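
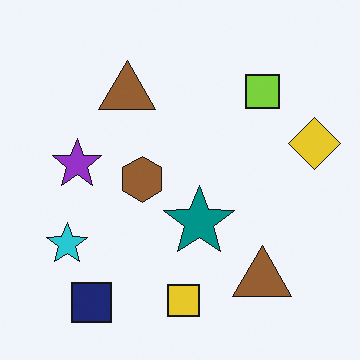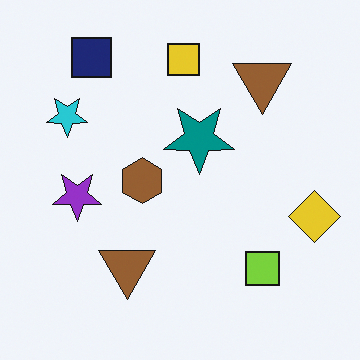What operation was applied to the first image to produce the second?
This is the original image flipped vertically (top ↔ bottom).

The navy square is in the bottom-left of the first image and the top-left of the second — shapes on opposite sides of the horizontal midline have swapped in a mirror flip.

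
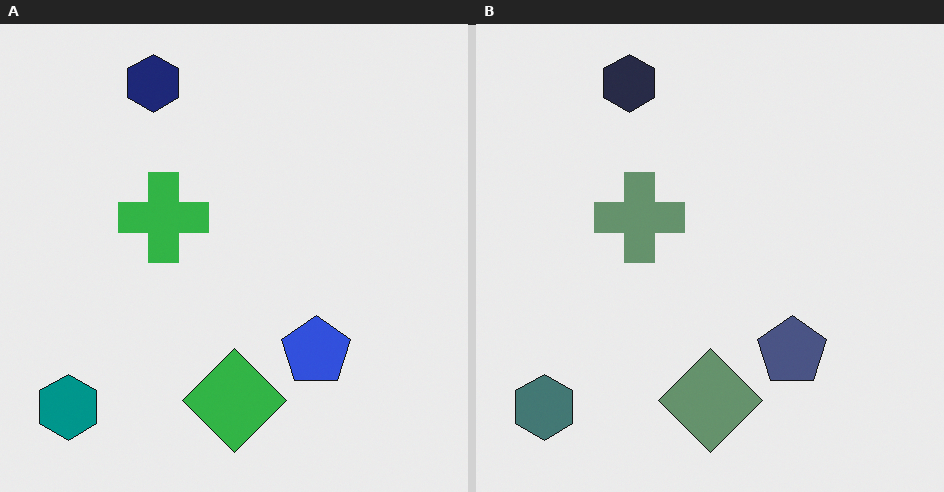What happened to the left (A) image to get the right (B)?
The image was heavily desaturated.

All colors are more muted and greyish — a global saturation change.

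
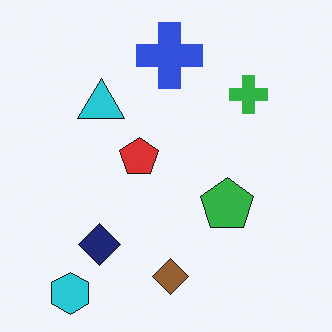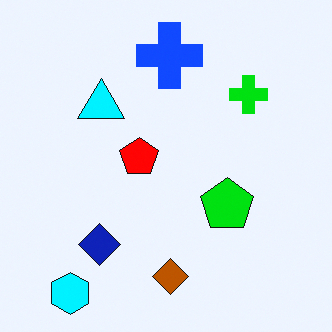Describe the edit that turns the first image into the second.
Heavily oversaturated.

All colors are more vivid — a global saturation change.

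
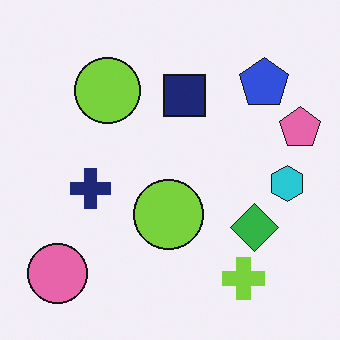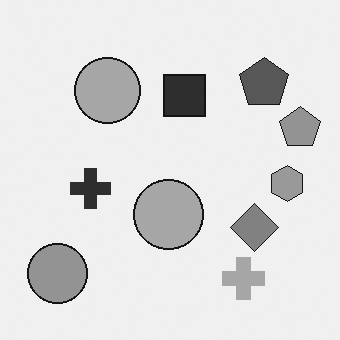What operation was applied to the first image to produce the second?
Converted to grayscale.

All color is removed — every shape is now a shade of grey.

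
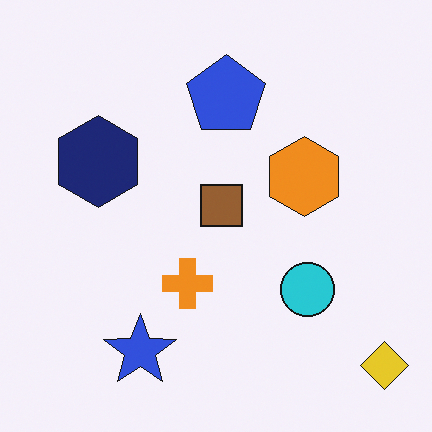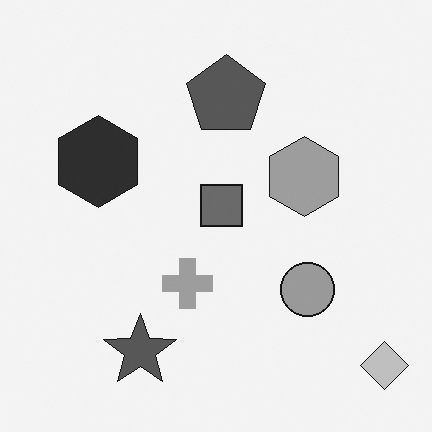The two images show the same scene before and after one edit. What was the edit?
This is the original image converted to grayscale.

All color is removed — every shape is now a shade of grey.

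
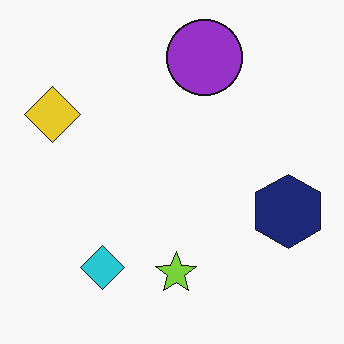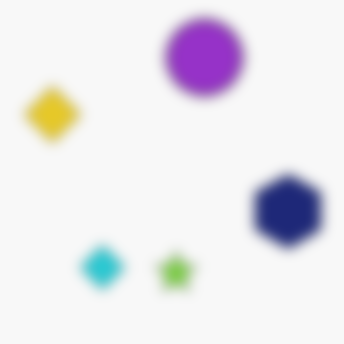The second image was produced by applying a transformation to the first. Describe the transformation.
The transformation is: strongly gaussian-blurred.

Shape edges and outlines are uniformly softened across the whole image.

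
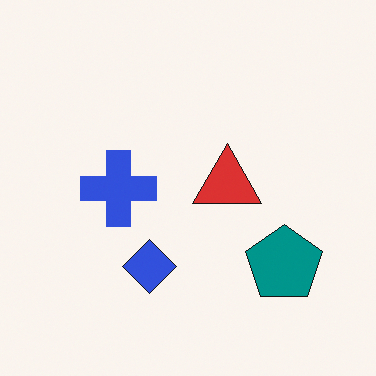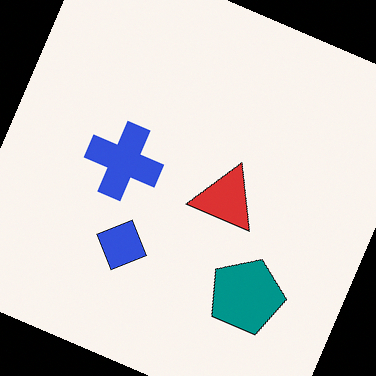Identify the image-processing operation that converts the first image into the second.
This is the original image rotated clockwise by a moderate amount.

Every shape is tilted by the same angle and the image corners show triangular fill wedges — a whole-image rotation by a non-right angle.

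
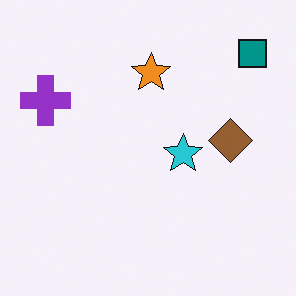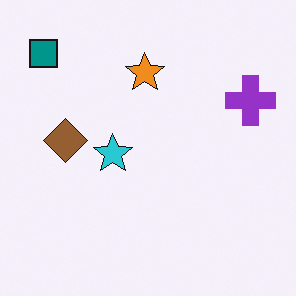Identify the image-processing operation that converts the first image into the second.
Flipped horizontally (left ↔ right).

The teal square is in the top-right of the first image and the top-left of the second — shapes on opposite sides of the vertical midline have swapped in a mirror flip.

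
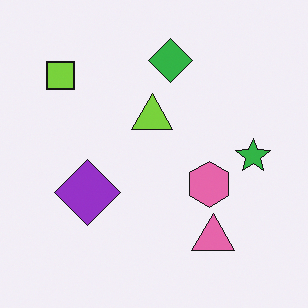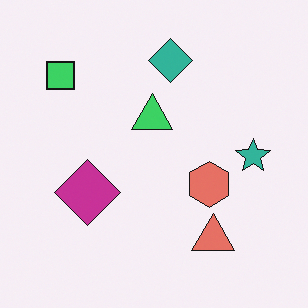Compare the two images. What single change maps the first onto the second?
The image was hue-shifted slightly.

Every shape's color has rotated by the same amount around the hue wheel — a uniform hue shift.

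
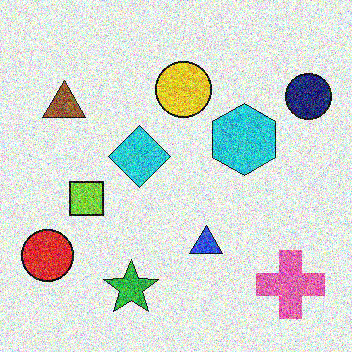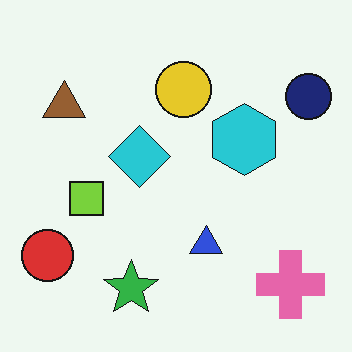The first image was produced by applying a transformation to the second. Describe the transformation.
The first image is the second degraded with strong gaussian noise.

Random speckle covers the whole image, including the flat background.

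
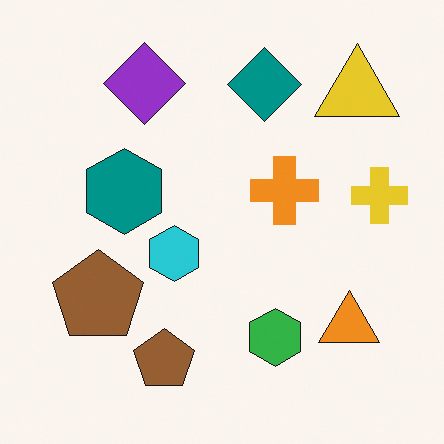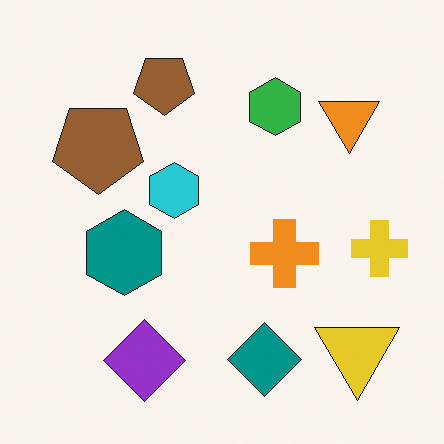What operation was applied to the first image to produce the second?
This is the original image flipped vertically (top ↔ bottom).

The purple diamond is in the top-left of the first image and the bottom-left of the second — shapes on opposite sides of the horizontal midline have swapped in a mirror flip.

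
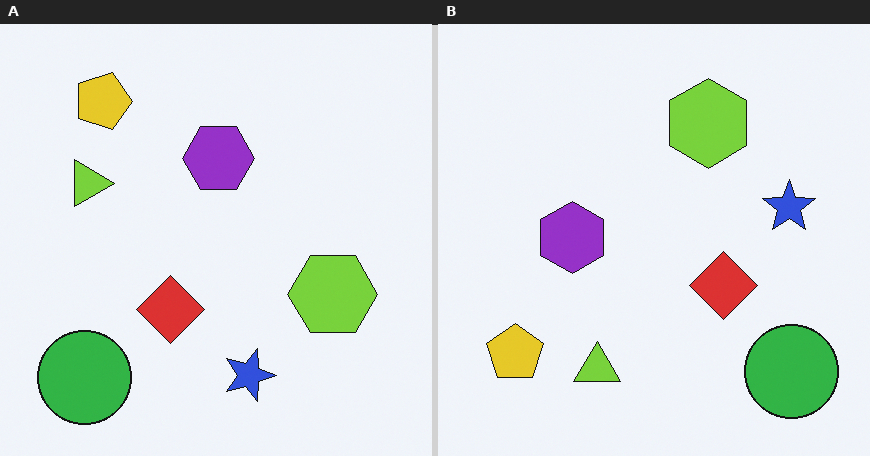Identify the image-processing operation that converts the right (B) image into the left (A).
The image was rotated 90° clockwise.

The green circle sits in the bottom-right of the right (B) image and the bottom-left of the left (A) — consistent with a whole-image 90° clockwise rotation.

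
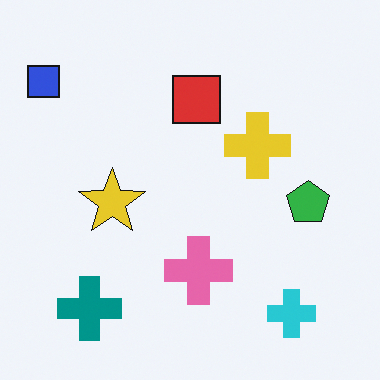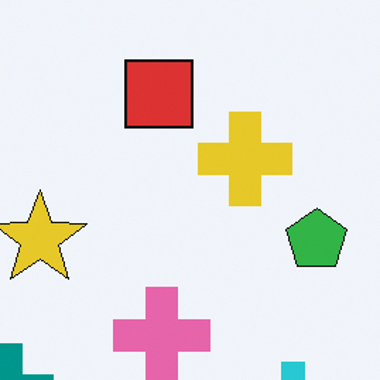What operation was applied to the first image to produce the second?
The second image is the first cropped slightly and scaled back up.

The visible shapes are larger and the field of view is narrower; shapes near the original edges may be partly or wholly outside the frame — a crop-and-rescale.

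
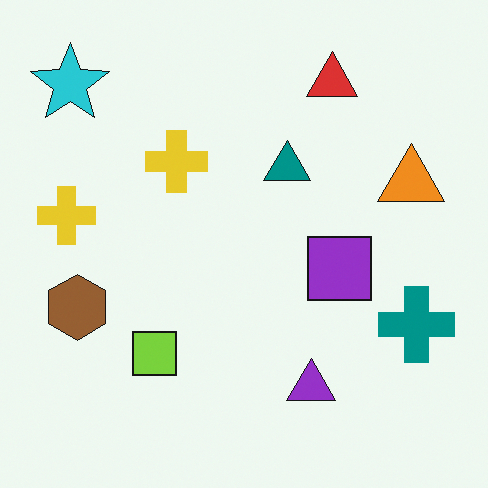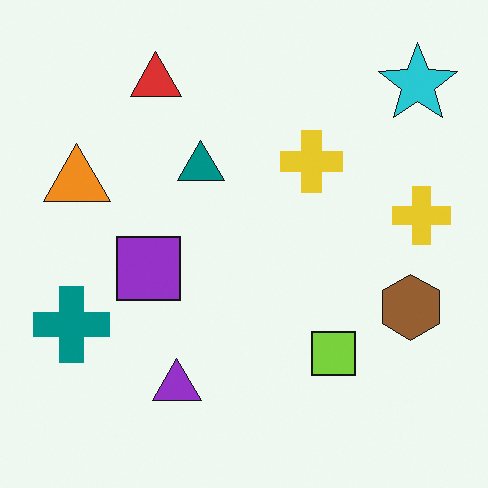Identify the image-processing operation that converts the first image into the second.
This is the original image flipped horizontally (left ↔ right).

The cyan star is in the top-left of the first image and the top-right of the second — shapes on opposite sides of the vertical midline have swapped in a mirror flip.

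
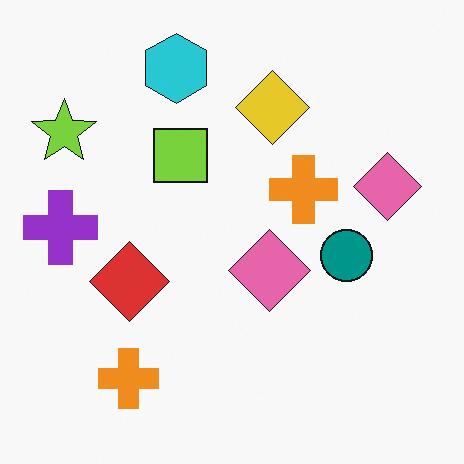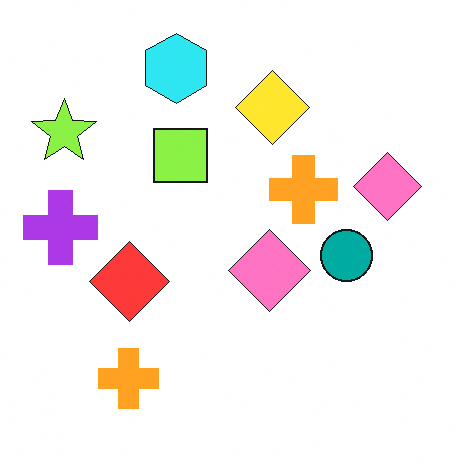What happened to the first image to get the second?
The transformation is: brightened a little.

Every pixel — background and shapes alike — is uniformly brightened.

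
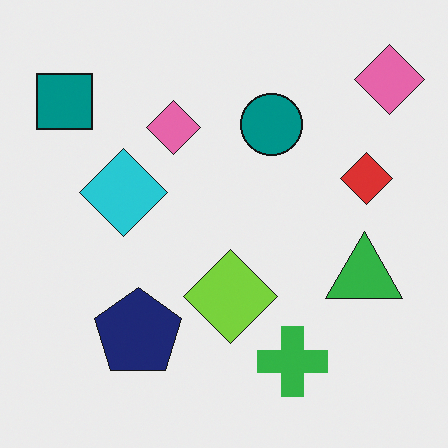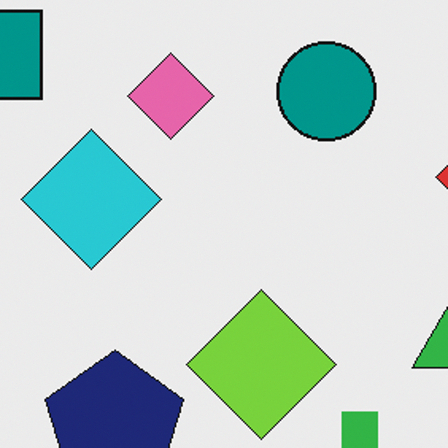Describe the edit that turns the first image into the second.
The image was cropped to a modestly smaller region and rescaled.

The visible shapes are larger and the field of view is narrower; shapes near the original edges may be partly or wholly outside the frame — a crop-and-rescale.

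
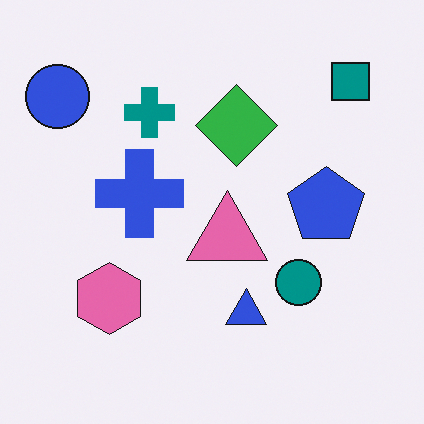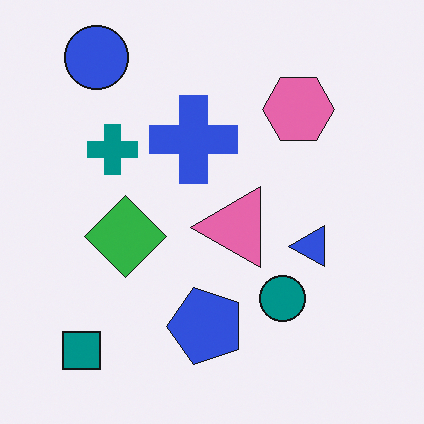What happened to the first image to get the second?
This is the original image transposed (reflected across the top-left ↔ bottom-right diagonal).

Shapes have swapped their row and column positions — what was in the top-right is now in the bottom-left — a diagonal reflection.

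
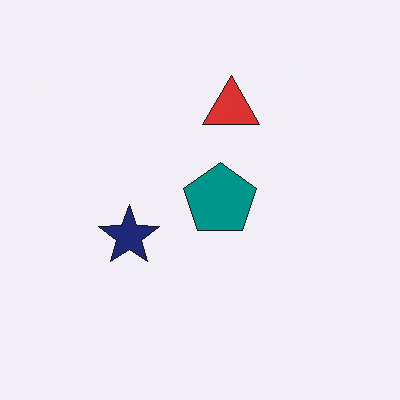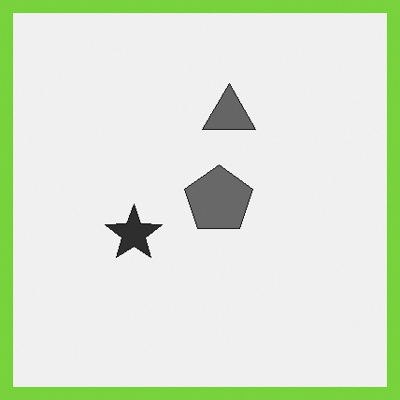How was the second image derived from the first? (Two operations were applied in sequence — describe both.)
The transformation is: converted to grayscale, then framed with a lime border.

All color is removed — every shape is now a shade of grey. A solid lime frame runs around the edge of the second image, with the content slightly shrunk inside it.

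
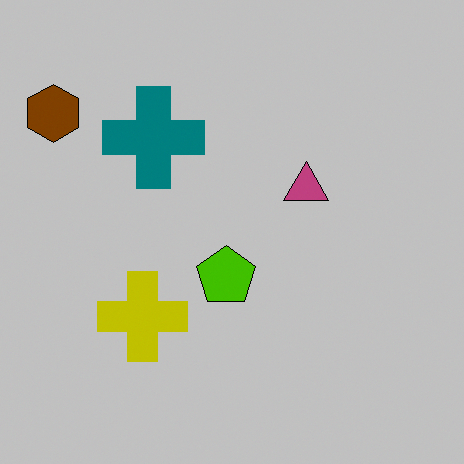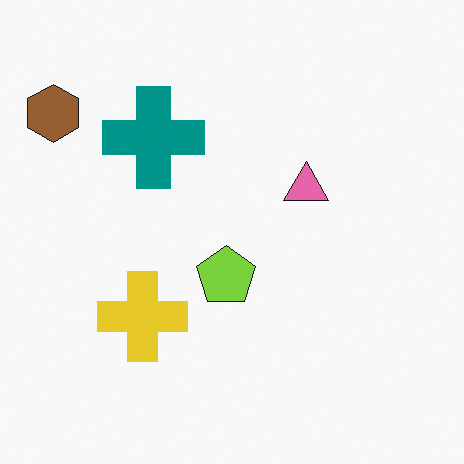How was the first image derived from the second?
This is the original image aggressively posterized.

Each flat color has snapped to a coarser quantized level — most visibly, the near-white background has dropped to a flat grey.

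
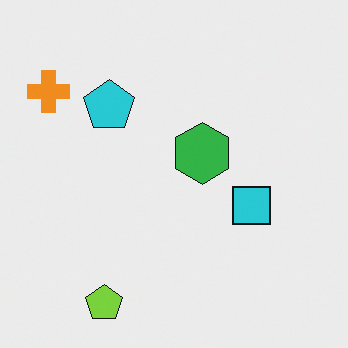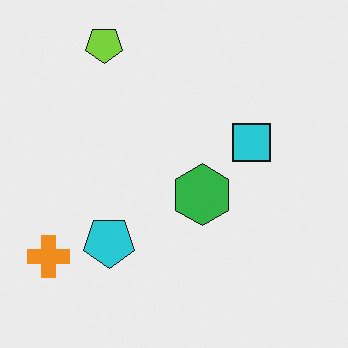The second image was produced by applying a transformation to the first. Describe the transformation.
The second image is the first flipped vertically (top ↔ bottom).

The lime pentagon is in the bottom-left of the first image and the top-left of the second — shapes on opposite sides of the horizontal midline have swapped in a mirror flip.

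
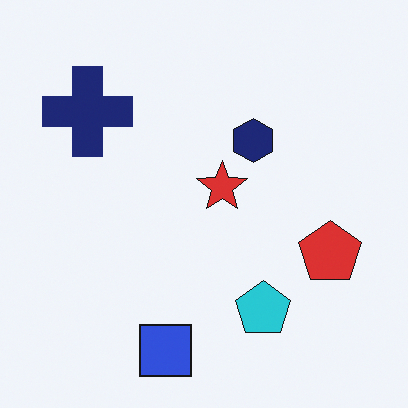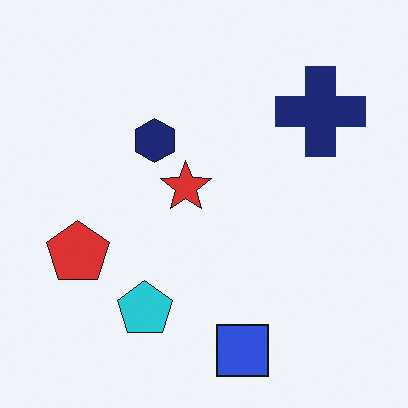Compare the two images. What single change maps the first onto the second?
The image was flipped horizontally (left ↔ right).

The red pentagon is in the right of the first image and the left of the second — shapes on opposite sides of the vertical midline have swapped in a mirror flip.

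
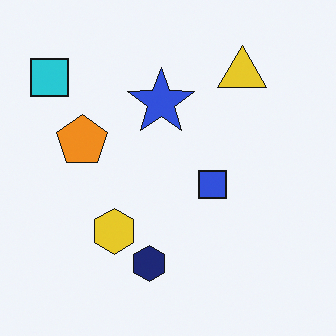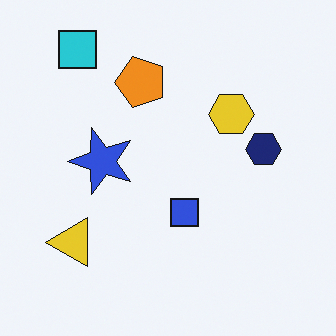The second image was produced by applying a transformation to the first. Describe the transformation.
The second image is the first transposed (reflected across the top-left ↔ bottom-right diagonal).

Shapes have swapped their row and column positions — what was in the top-right is now in the bottom-left — a diagonal reflection.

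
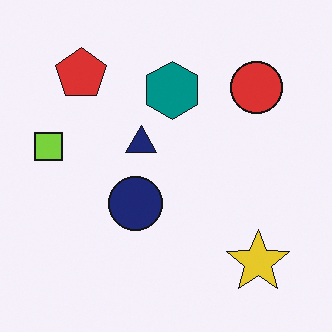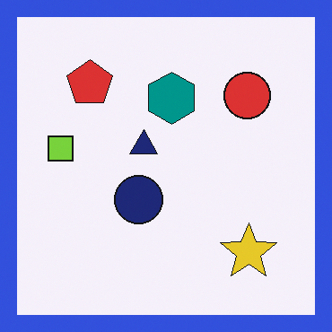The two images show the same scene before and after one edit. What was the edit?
It was framed with a blue border.

A solid blue frame runs around the edge of the second image, with the content slightly shrunk inside it.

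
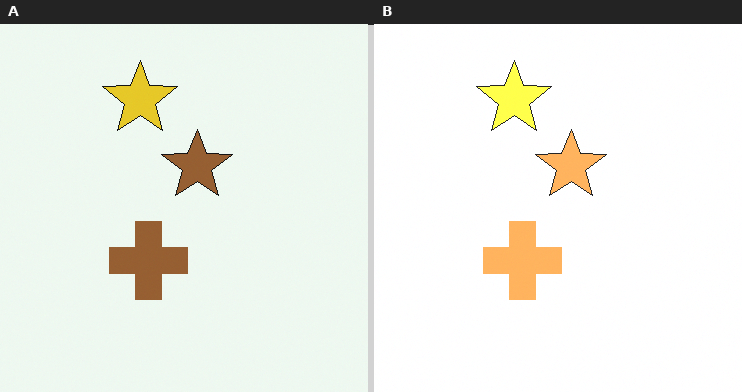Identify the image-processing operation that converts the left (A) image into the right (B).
The transformation is: substantially brightened.

Every pixel — background and shapes alike — is uniformly brightened.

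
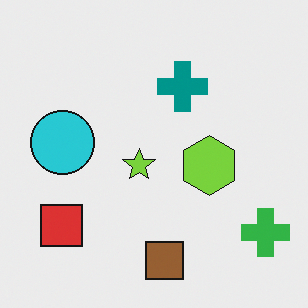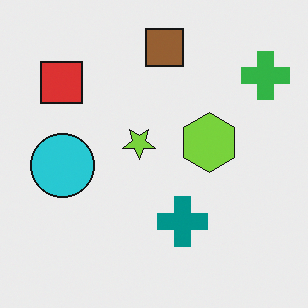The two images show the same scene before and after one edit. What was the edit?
Flipped vertically (top ↔ bottom).

The brown square is in the bottom of the first image and the top of the second — shapes on opposite sides of the horizontal midline have swapped in a mirror flip.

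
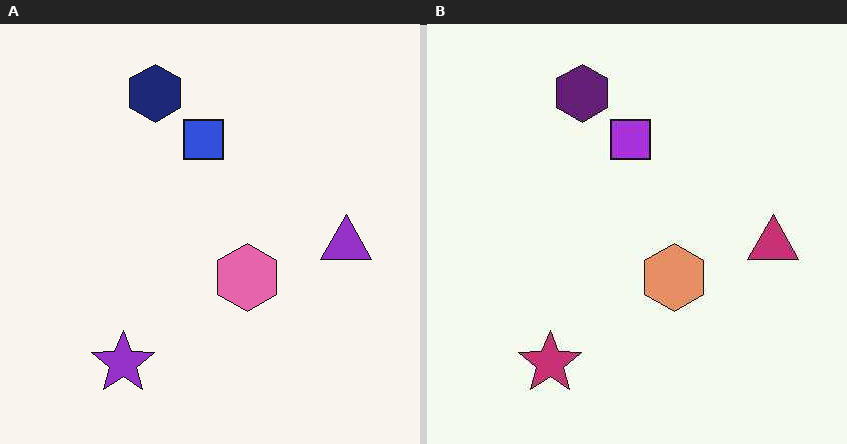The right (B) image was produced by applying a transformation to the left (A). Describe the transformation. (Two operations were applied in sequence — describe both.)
The image was hue-shifted by a small amount, then given moderate JPEG compression.

Every shape's color has rotated by the same amount around the hue wheel — a uniform hue shift. Blocky 8×8 compression artifacts appear around shape edges and the flat background shows ringing — characteristic JPEG degradation.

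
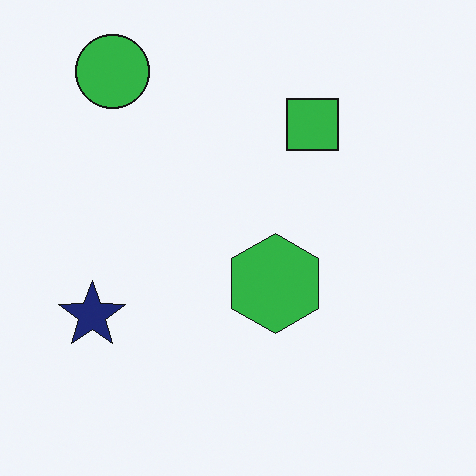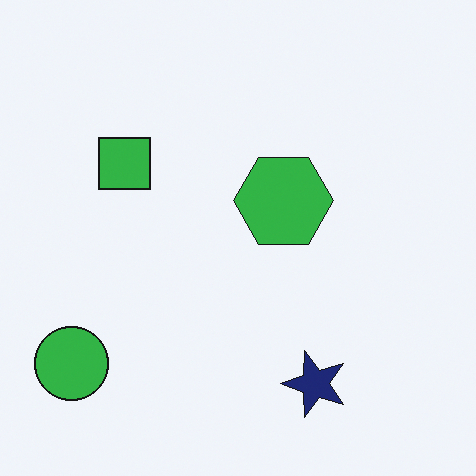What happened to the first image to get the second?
The image was rotated 90° counter-clockwise.

The green circle sits in the top-left of the first image and the bottom-left of the second — consistent with a whole-image 90° counter-clockwise rotation.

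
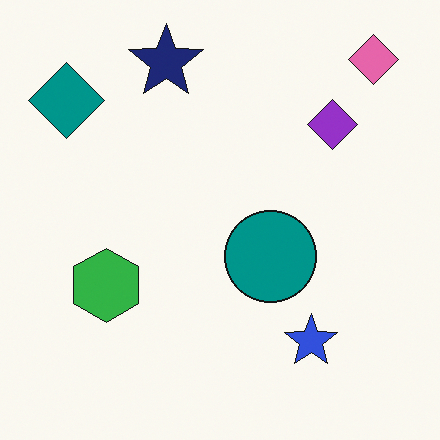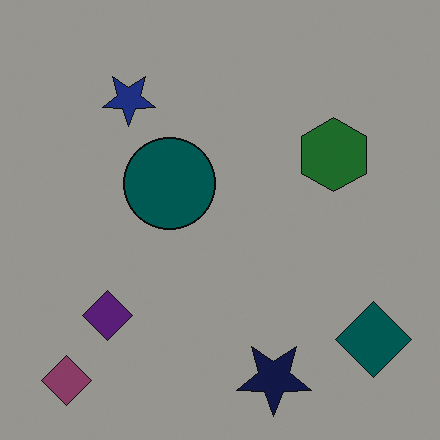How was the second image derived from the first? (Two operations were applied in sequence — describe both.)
The image was substantially darkened, then rotated 180°.

Every pixel — background and shapes alike — is uniformly darkened. The pink diamond sits in the top-right of the first image and the bottom-left of the second — consistent with a whole-image 180° rotation.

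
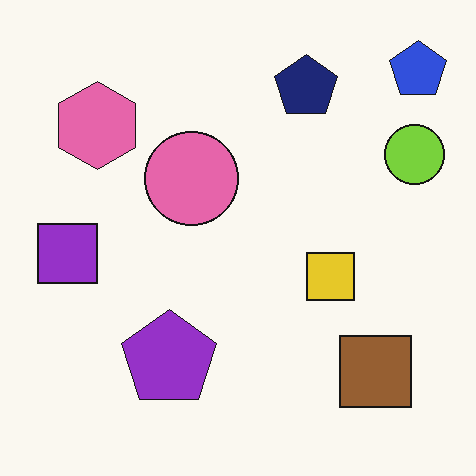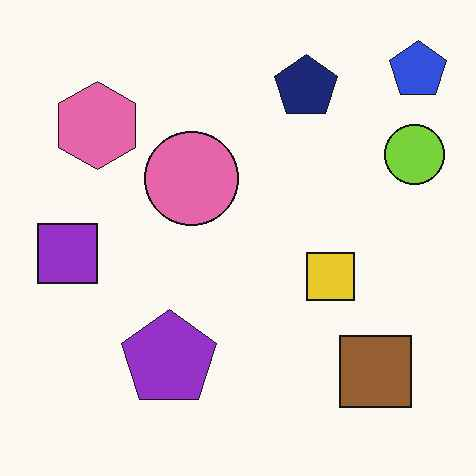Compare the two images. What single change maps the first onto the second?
This is the original image JPEG-compressed with visible artifacts.

Blocky 8×8 compression artifacts appear around shape edges and the flat background shows ringing — characteristic JPEG degradation.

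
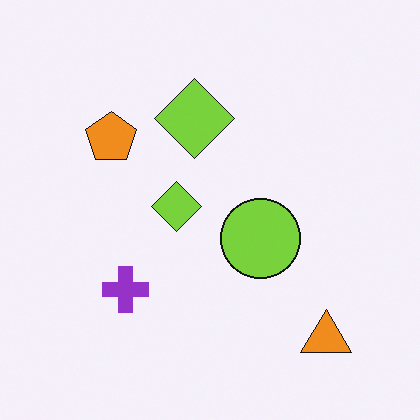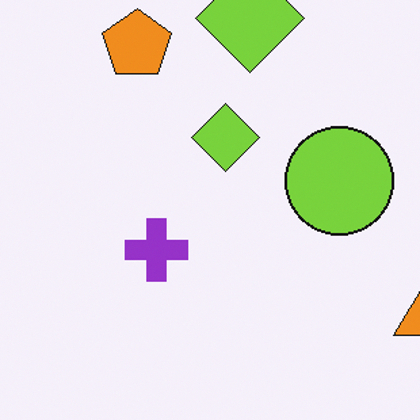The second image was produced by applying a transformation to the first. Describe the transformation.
This is the original image cropped slightly and scaled back up.

The visible shapes are larger and the field of view is narrower; shapes near the original edges may be partly or wholly outside the frame — a crop-and-rescale.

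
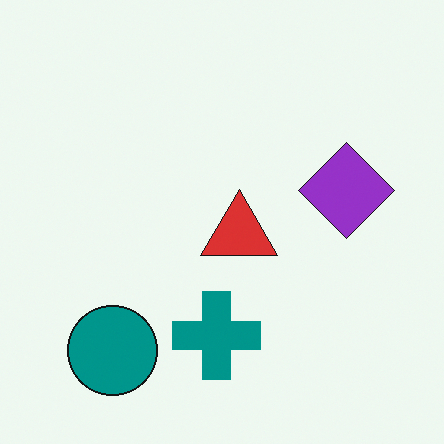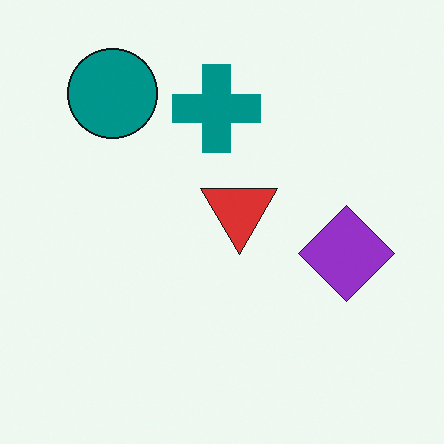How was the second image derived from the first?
The image was flipped vertically (top ↔ bottom).

The teal circle is in the bottom-left of the first image and the top-left of the second — shapes on opposite sides of the horizontal midline have swapped in a mirror flip.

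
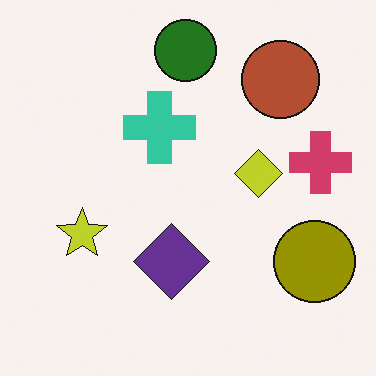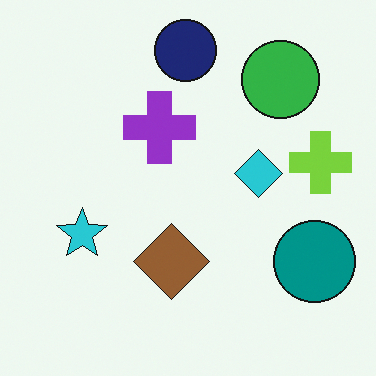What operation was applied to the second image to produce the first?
The transformation is: hue-shifted through roughly half the color wheel.

Every shape's color has rotated by the same amount around the hue wheel — a uniform hue shift.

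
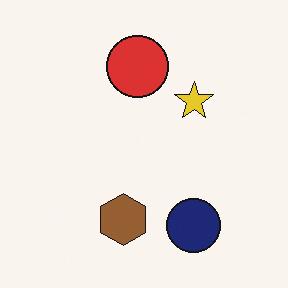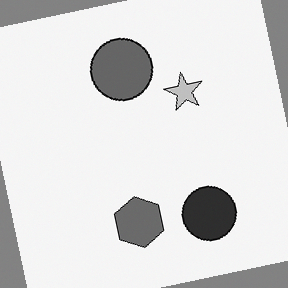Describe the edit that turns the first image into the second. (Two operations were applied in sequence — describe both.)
Converted to grayscale, then rotated counter-clockwise by a small amount.

All color is removed — every shape is now a shade of grey. Every shape is tilted by the same angle and the image corners show triangular fill wedges — a whole-image rotation by a non-right angle.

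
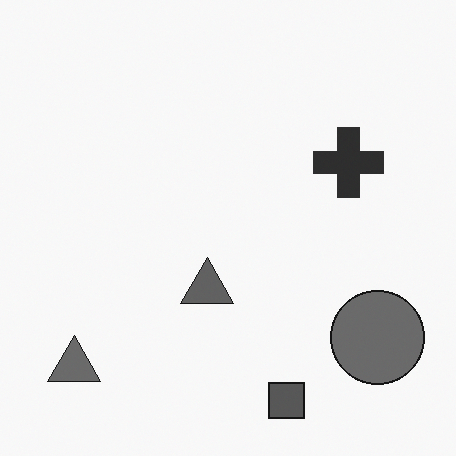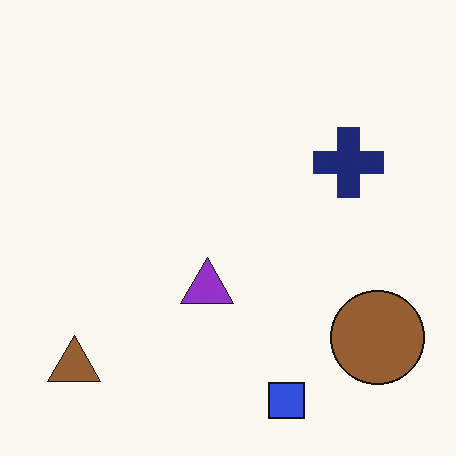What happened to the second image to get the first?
The transformation is: converted to grayscale.

All color is removed — every shape is now a shade of grey.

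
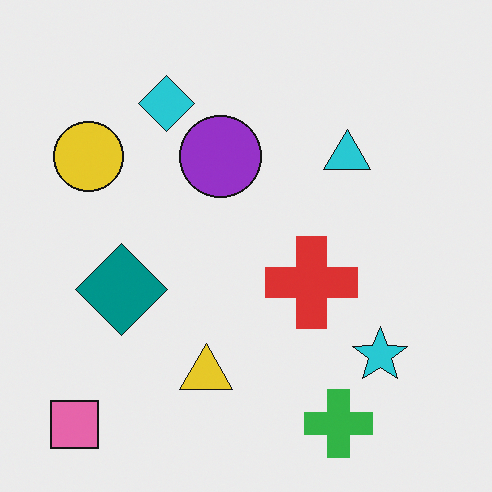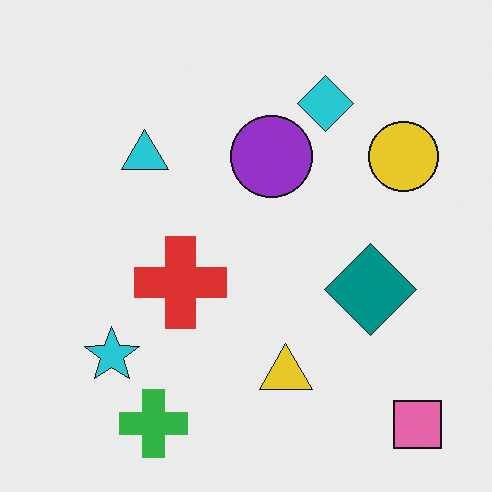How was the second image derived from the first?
The transformation is: flipped horizontally (left ↔ right).

The pink square is in the bottom-left of the first image and the bottom-right of the second — shapes on opposite sides of the vertical midline have swapped in a mirror flip.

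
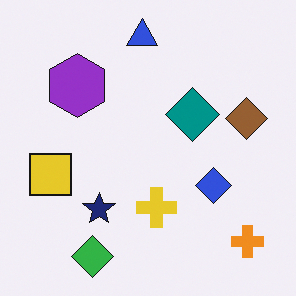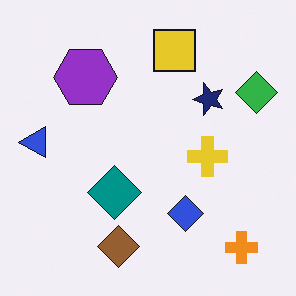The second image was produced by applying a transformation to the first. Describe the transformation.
The second image is the first transposed (reflected across the top-left ↔ bottom-right diagonal).

Shapes have swapped their row and column positions — what was in the top-right is now in the bottom-left — a diagonal reflection.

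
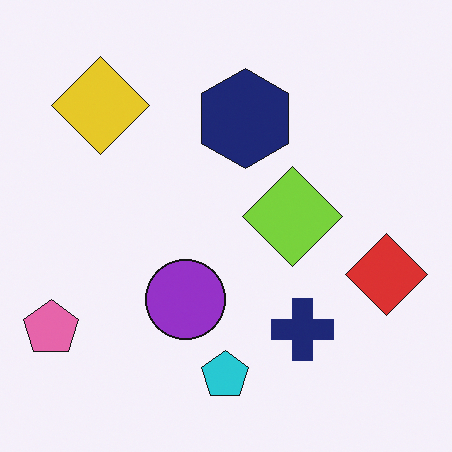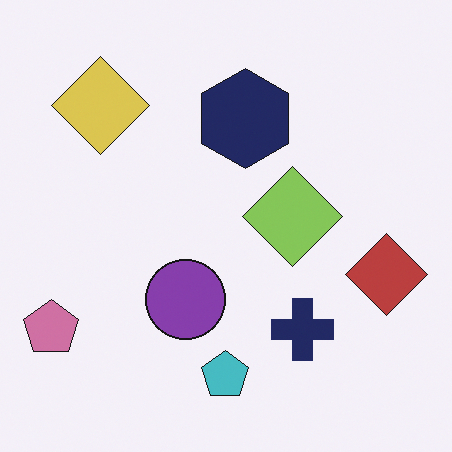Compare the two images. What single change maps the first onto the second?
The image was slightly desaturated.

All colors are more muted and greyish — a global saturation change.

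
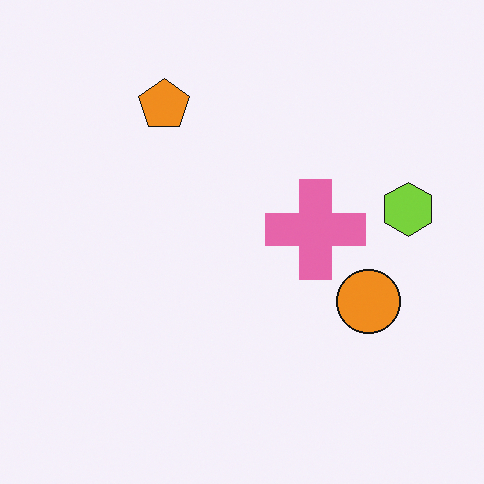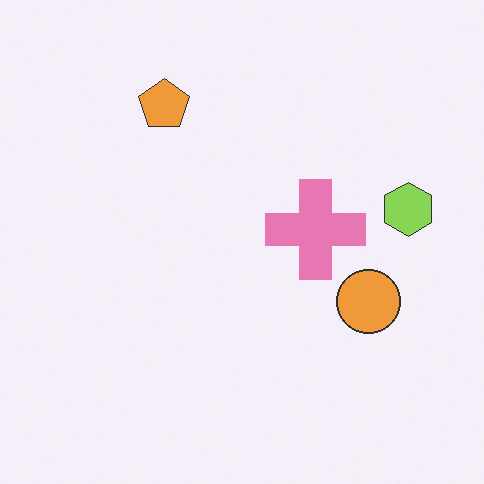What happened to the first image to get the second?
It was given slightly reduced contrast.

Tones are pushed toward mid-grey across the whole image — a global contrast change.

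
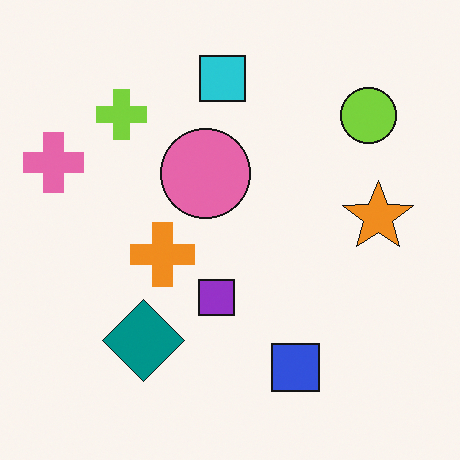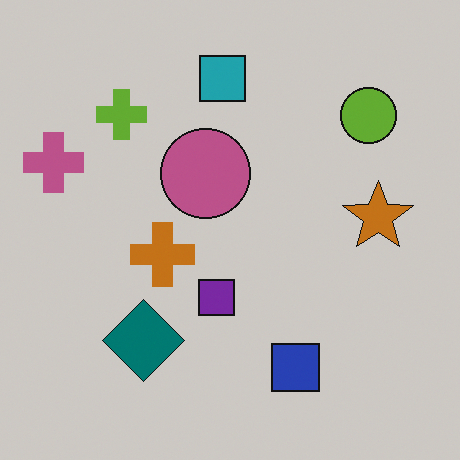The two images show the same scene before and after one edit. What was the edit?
The transformation is: slightly darkened.

Every pixel — background and shapes alike — is uniformly darkened.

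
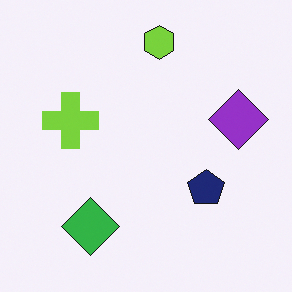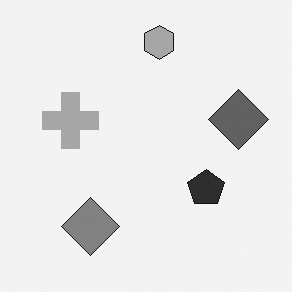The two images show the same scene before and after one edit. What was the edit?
The image was converted to grayscale.

All color is removed — every shape is now a shade of grey.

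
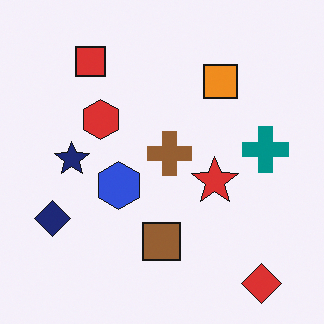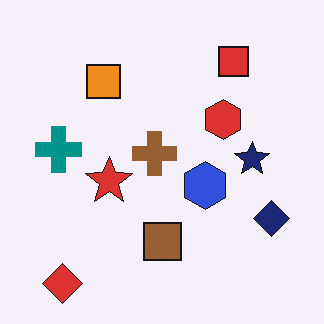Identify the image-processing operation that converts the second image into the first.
The transformation is: flipped horizontally (left ↔ right).

The navy diamond is in the bottom-right of the second image and the bottom-left of the first — shapes on opposite sides of the vertical midline have swapped in a mirror flip.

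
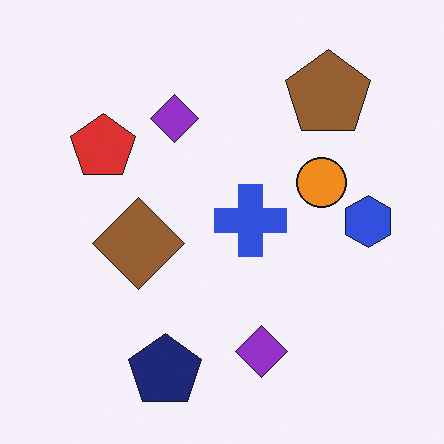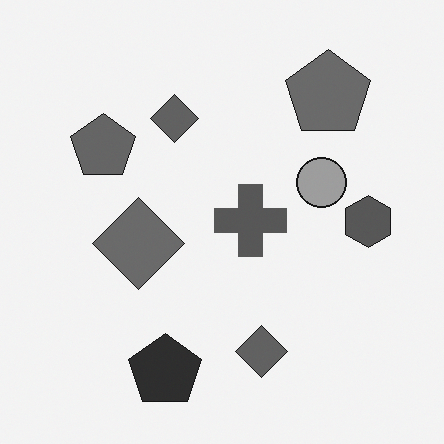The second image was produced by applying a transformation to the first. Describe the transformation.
This is the original image converted to grayscale.

All color is removed — every shape is now a shade of grey.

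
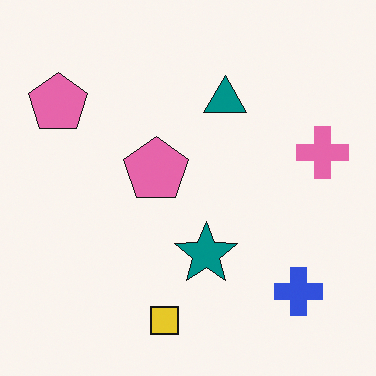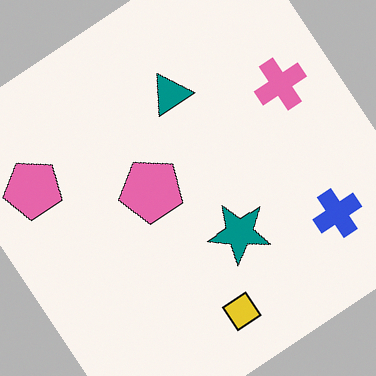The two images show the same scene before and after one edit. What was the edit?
The second image is the first rotated counter-clockwise by a large amount — several tens of degrees.

Every shape is tilted by the same angle and the image corners show triangular fill wedges — a whole-image rotation by a non-right angle.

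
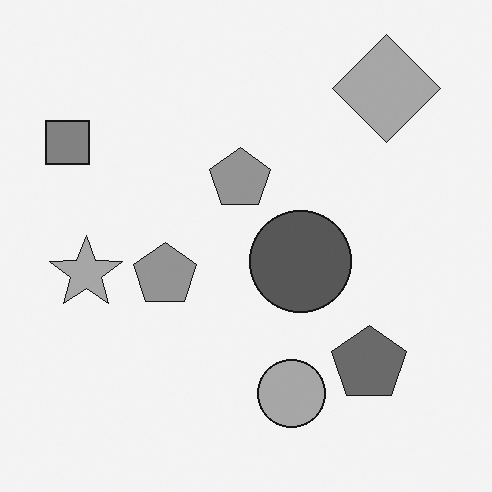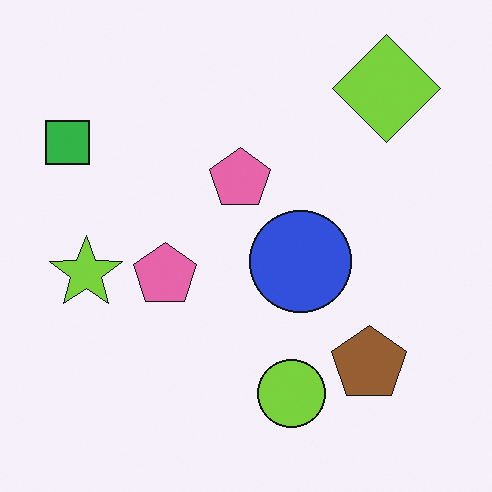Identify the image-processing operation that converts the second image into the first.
Converted to grayscale.

All color is removed — every shape is now a shade of grey.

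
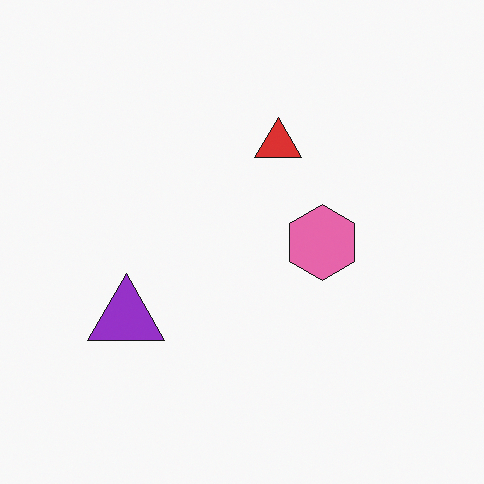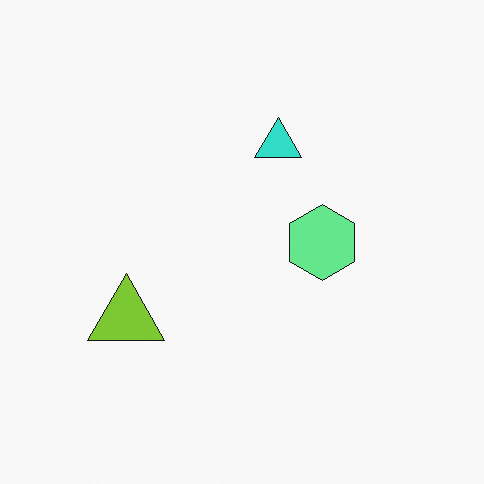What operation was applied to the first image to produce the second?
This is the original image hue-shifted through roughly half the color wheel.

Every shape's color has rotated by the same amount around the hue wheel — a uniform hue shift.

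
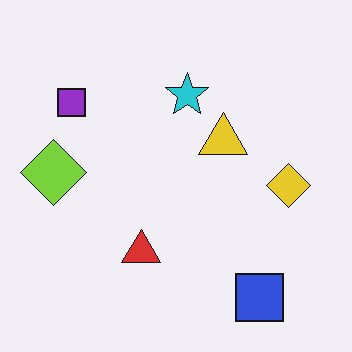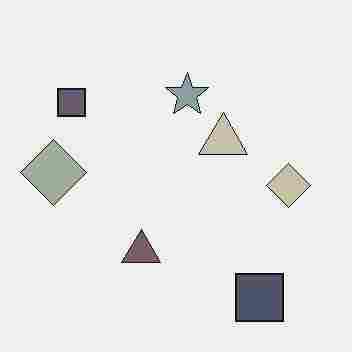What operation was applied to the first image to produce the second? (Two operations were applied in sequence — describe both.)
This is the original image made much more muted (saturation change), then heavily JPEG-compressed with obvious blocking artifacts.

All colors are more muted and greyish — a global saturation change. Blocky 8×8 compression artifacts appear around shape edges and the flat background shows ringing — characteristic JPEG degradation.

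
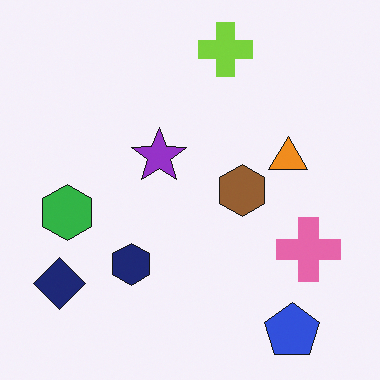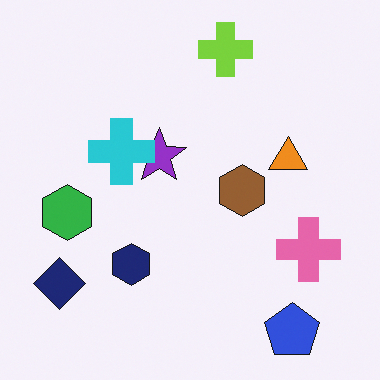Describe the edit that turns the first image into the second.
It was overlaid with an additional cyan cross.

A cyan cross appears in the second image that is absent from the first.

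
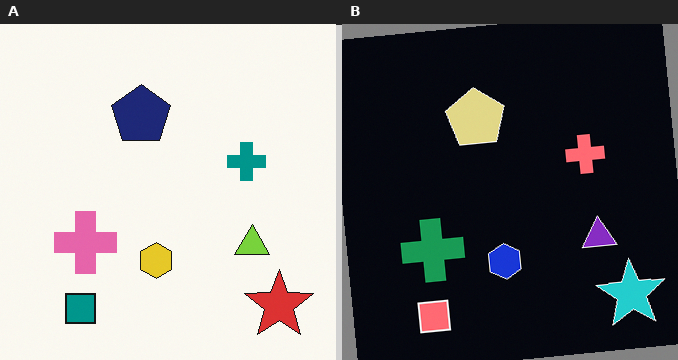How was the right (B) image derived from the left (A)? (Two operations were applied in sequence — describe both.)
The transformation is: color-inverted (negative), then rotated counter-clockwise by a small amount.

The light background has become dark and every shape's color is its complement — a photographic negative. Every shape is tilted by the same angle and the image corners show triangular fill wedges — a whole-image rotation by a non-right angle.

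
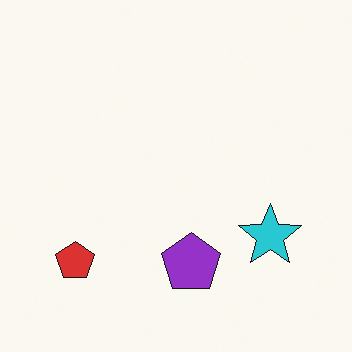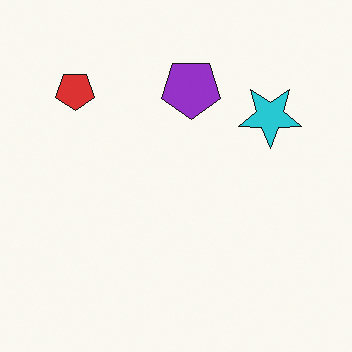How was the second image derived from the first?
The transformation is: flipped vertically (top ↔ bottom).

The purple pentagon is in the bottom of the first image and the top of the second — shapes on opposite sides of the horizontal midline have swapped in a mirror flip.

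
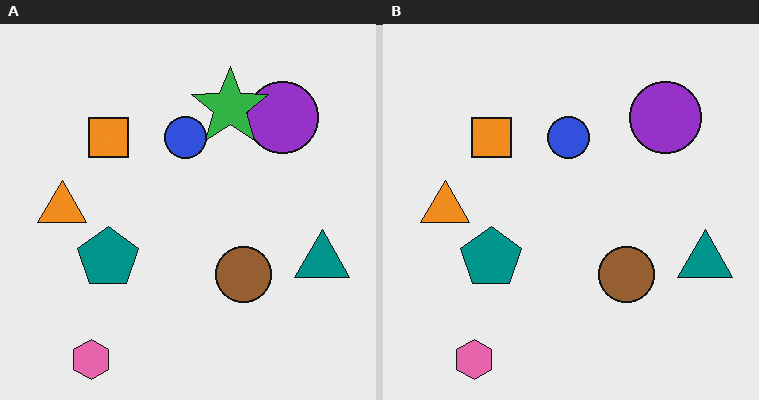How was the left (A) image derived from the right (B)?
This is the original image overlaid with an additional green star.

A green star appears in the left (A) image that is absent from the right (B).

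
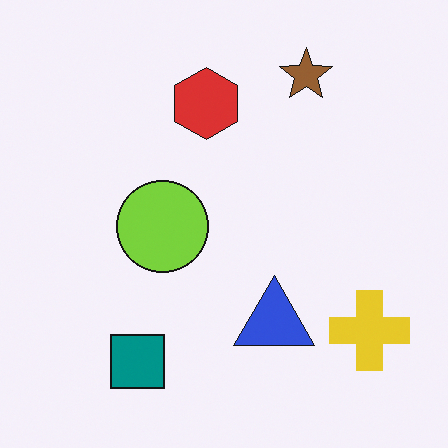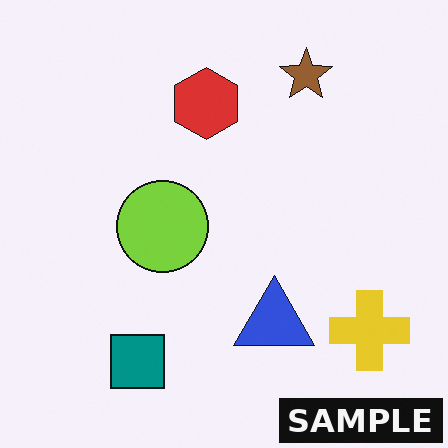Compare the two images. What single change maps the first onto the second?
Watermarked with the text "SAMPLE" in the lower-right corner.

A dark label reading "SAMPLE" appears in the lower-right corner.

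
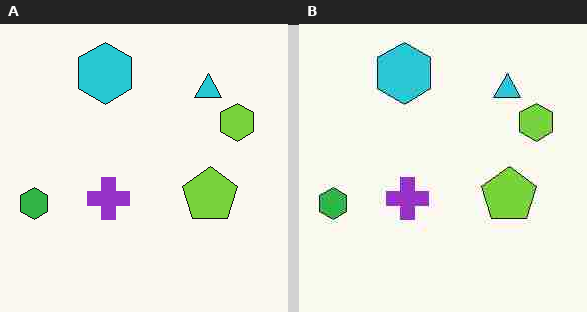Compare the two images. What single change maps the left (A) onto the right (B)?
It was heavily JPEG-compressed with obvious blocking artifacts.

Blocky 8×8 compression artifacts appear around shape edges and the flat background shows ringing — characteristic JPEG degradation.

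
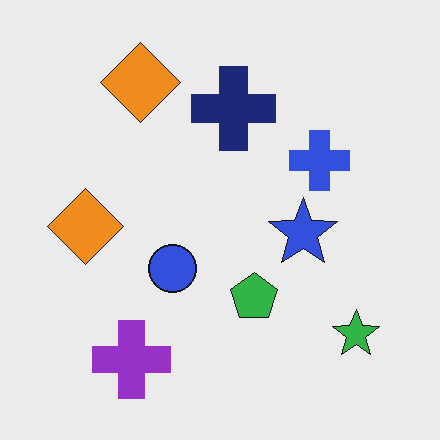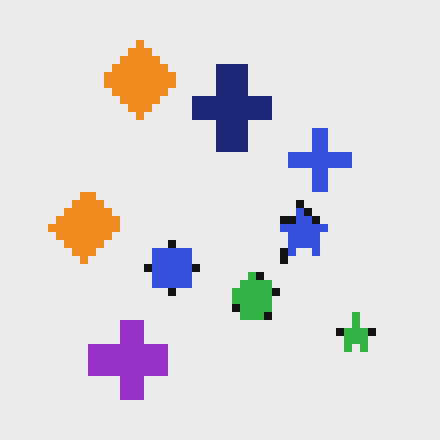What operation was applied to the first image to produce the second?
This is the original image moderately pixelated.

Shapes are reduced to large square blocks; fine edges and outlines are lost — a downscale-then-upscale (mosaic) effect.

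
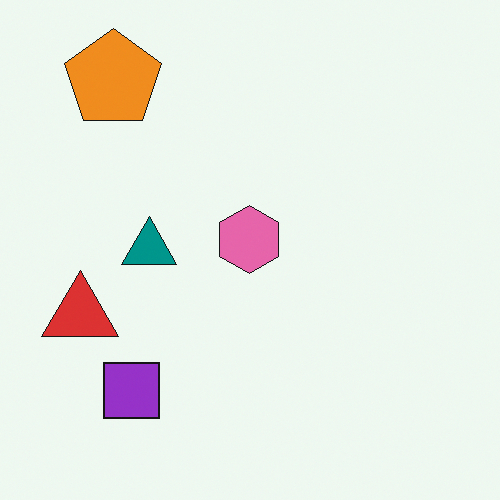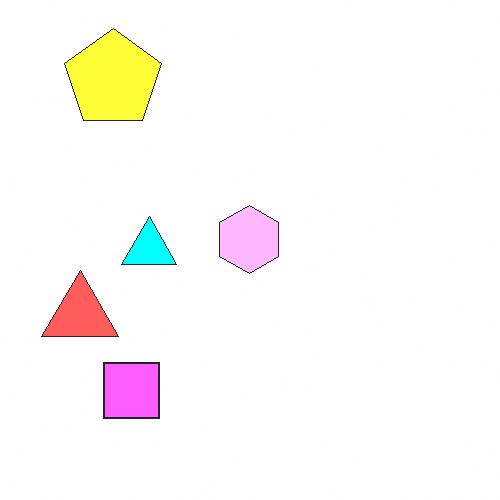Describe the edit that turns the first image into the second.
Brightened a lot.

Every pixel — background and shapes alike — is uniformly brightened.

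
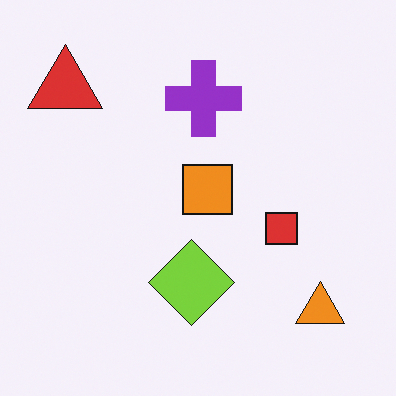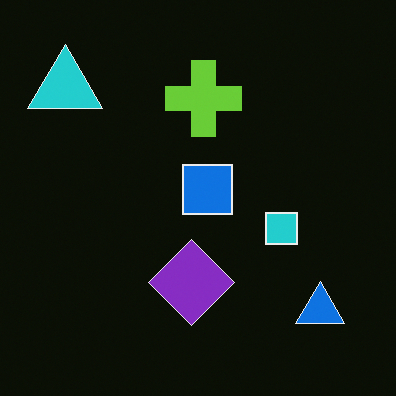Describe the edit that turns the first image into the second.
It was color-inverted (negative).

The light background has become dark and every shape's color is its complement — a photographic negative.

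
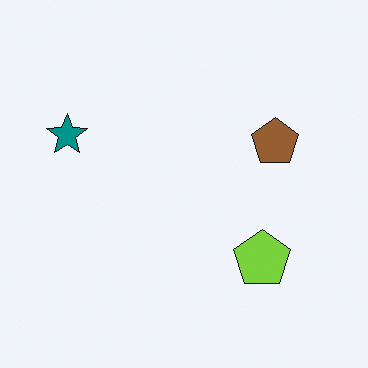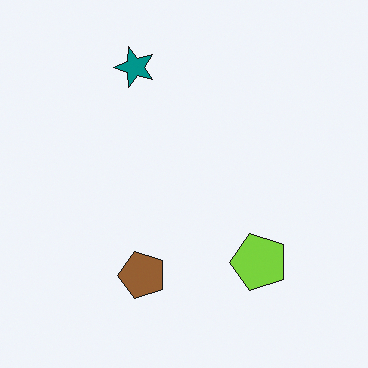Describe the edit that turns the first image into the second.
This is the original image transposed (reflected across the top-left ↔ bottom-right diagonal).

Shapes have swapped their row and column positions — what was in the top-right is now in the bottom-left — a diagonal reflection.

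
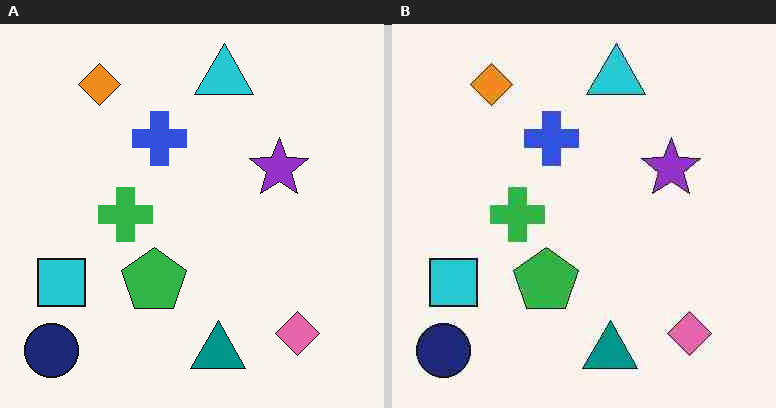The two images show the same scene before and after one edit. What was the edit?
The image was degraded with heavy JPEG compression.

Blocky 8×8 compression artifacts appear around shape edges and the flat background shows ringing — characteristic JPEG degradation.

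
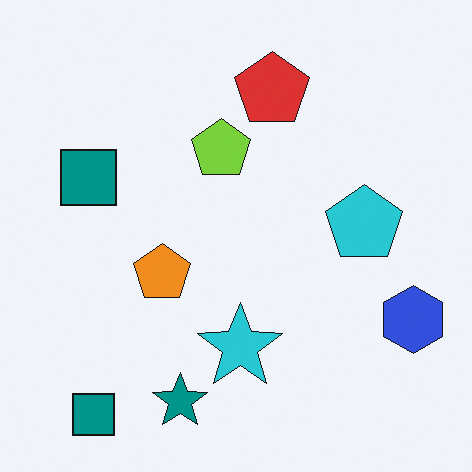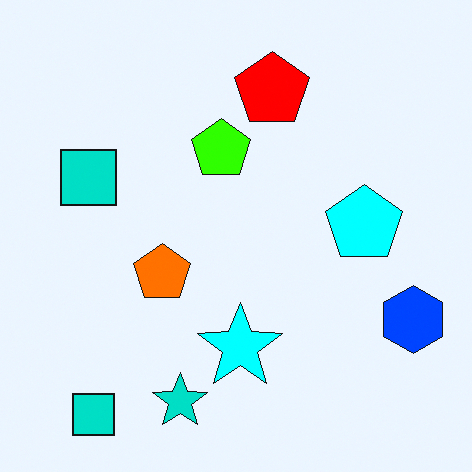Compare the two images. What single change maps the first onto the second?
The image was made much more vivid (saturation change).

All colors are more vivid — a global saturation change.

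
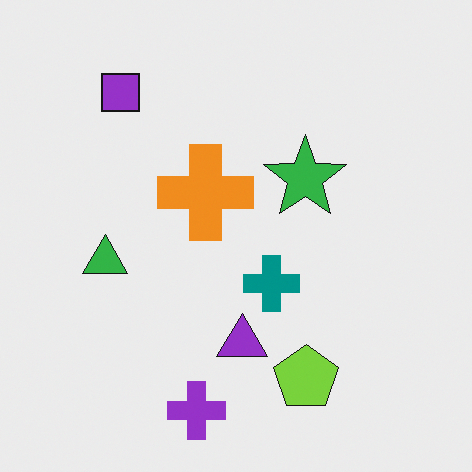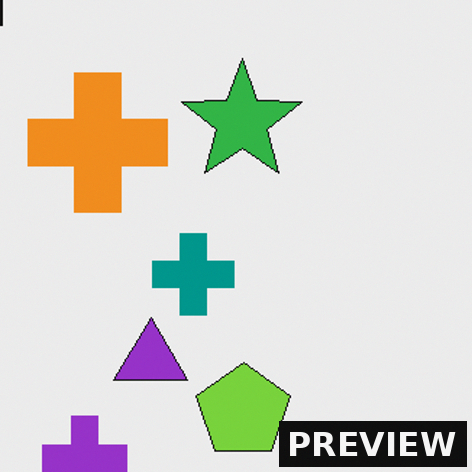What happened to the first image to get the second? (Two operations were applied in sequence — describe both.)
The image was cropped slightly and scaled back up, then watermarked with the text "PREVIEW" in the lower-right corner.

The visible shapes are larger and the field of view is narrower; shapes near the original edges may be partly or wholly outside the frame — a crop-and-rescale. A dark label reading "PREVIEW" appears in the lower-right corner.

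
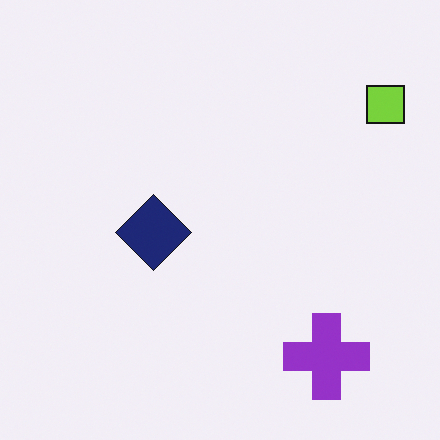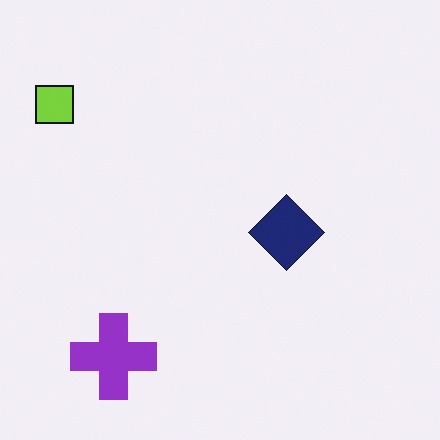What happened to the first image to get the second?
The transformation is: flipped horizontally (left ↔ right).

The lime square is in the top-right of the first image and the top-left of the second — shapes on opposite sides of the vertical midline have swapped in a mirror flip.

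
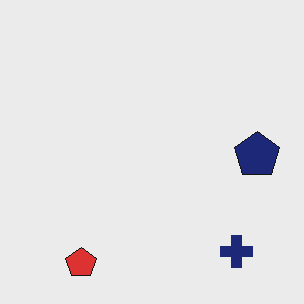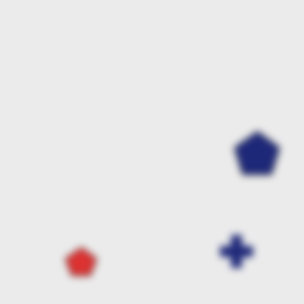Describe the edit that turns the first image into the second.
The transformation is: noticeably gaussian-blurred.

Shape edges and outlines are uniformly softened across the whole image.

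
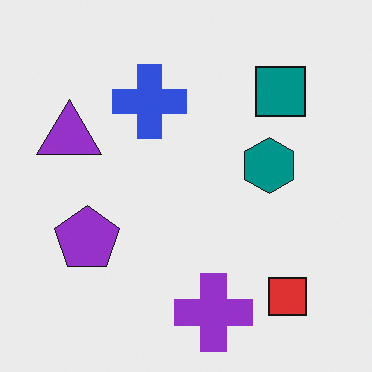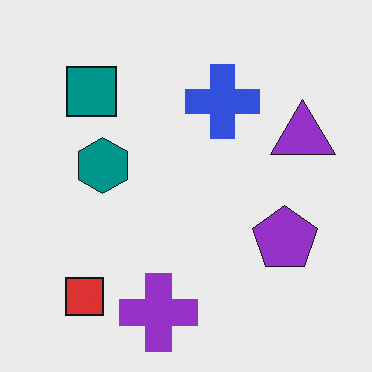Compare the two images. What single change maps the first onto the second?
This is the original image flipped horizontally (left ↔ right).

The purple triangle is in the left of the first image and the right of the second — shapes on opposite sides of the vertical midline have swapped in a mirror flip.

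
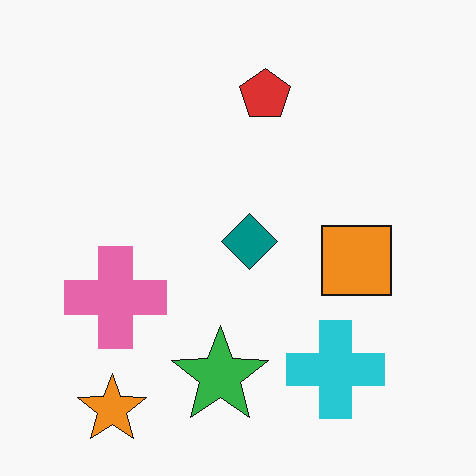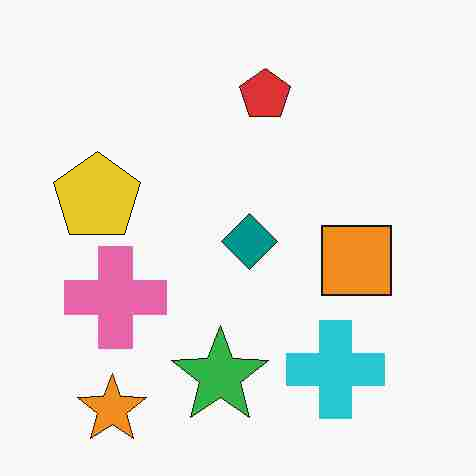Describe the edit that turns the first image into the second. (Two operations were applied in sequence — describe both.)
The second image is the first heavily JPEG-compressed with obvious blocking artifacts, then overlaid with an additional yellow pentagon.

Blocky 8×8 compression artifacts appear around shape edges and the flat background shows ringing — characteristic JPEG degradation. A yellow pentagon appears in the second image that is absent from the first.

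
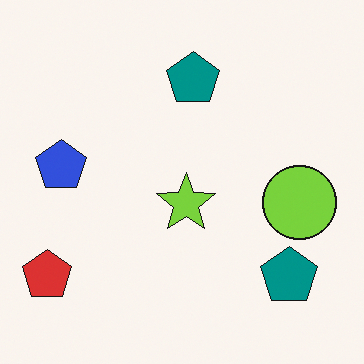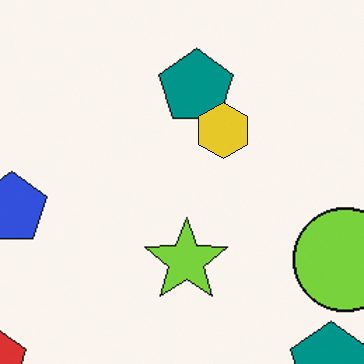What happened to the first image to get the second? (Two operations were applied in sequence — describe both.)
The transformation is: cropped to a modestly smaller region and rescaled, then overlaid with an additional yellow hexagon.

The visible shapes are larger and the field of view is narrower; shapes near the original edges may be partly or wholly outside the frame — a crop-and-rescale. A yellow hexagon appears in the second image that is absent from the first.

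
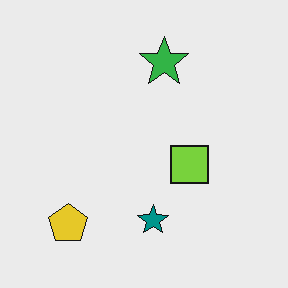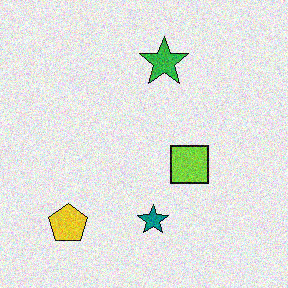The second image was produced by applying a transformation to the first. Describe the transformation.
It was degraded with visible gaussian noise.

Random speckle covers the whole image, including the flat background.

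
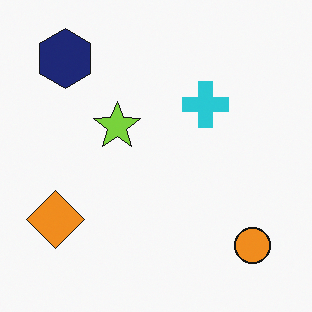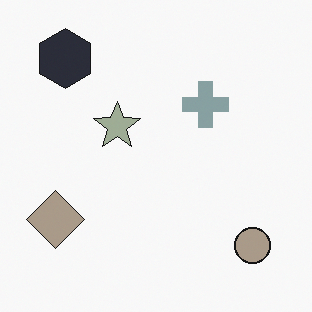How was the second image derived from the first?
It was made much more muted (saturation change).

All colors are more muted and greyish — a global saturation change.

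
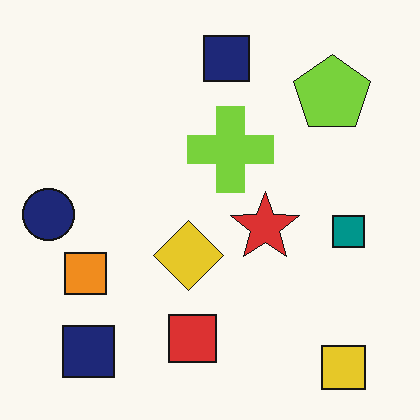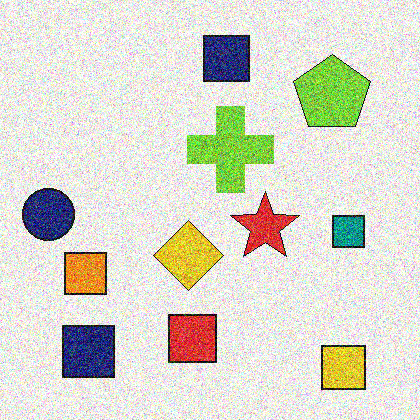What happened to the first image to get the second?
It was degraded with heavy additive noise.

Random speckle covers the whole image, including the flat background.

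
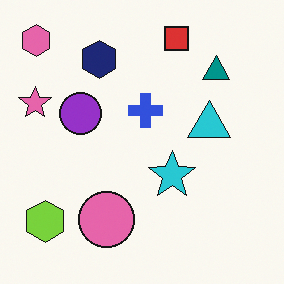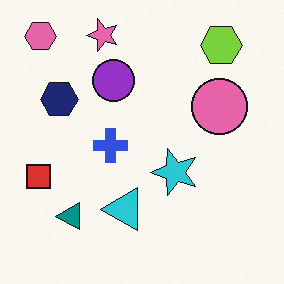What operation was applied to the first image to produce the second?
The transformation is: transposed (reflected across the top-left ↔ bottom-right diagonal).

Shapes have swapped their row and column positions — what was in the top-right is now in the bottom-left — a diagonal reflection.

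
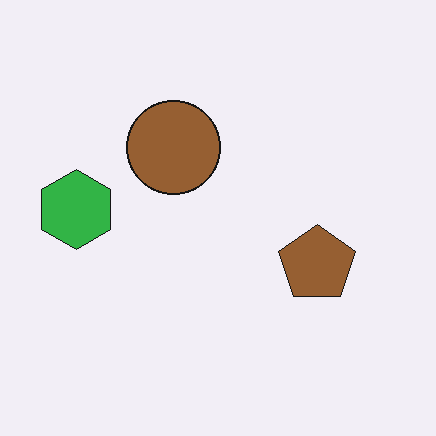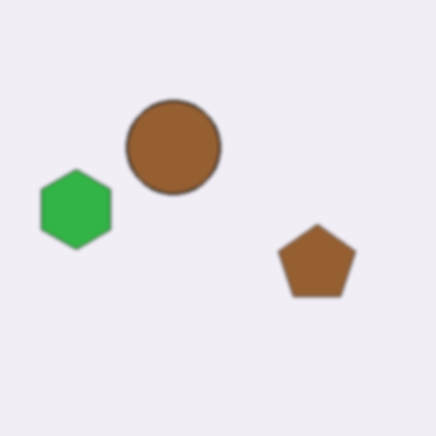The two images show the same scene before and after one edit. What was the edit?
The transformation is: lightly blurred.

Shape edges and outlines are uniformly softened across the whole image.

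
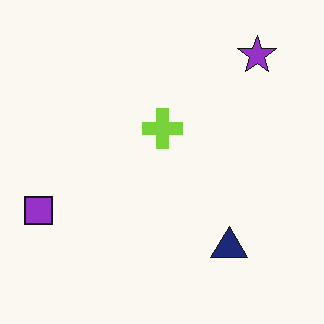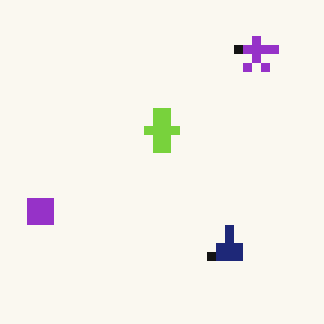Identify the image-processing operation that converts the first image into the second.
Heavily pixelated into large blocks.

Shapes are reduced to large square blocks; fine edges and outlines are lost — a downscale-then-upscale (mosaic) effect.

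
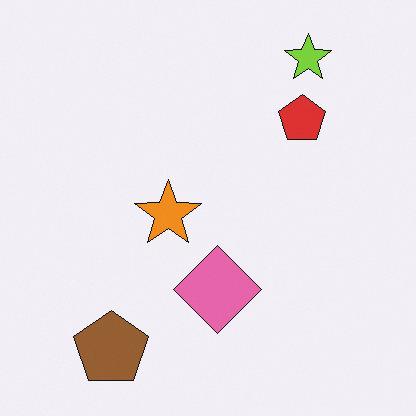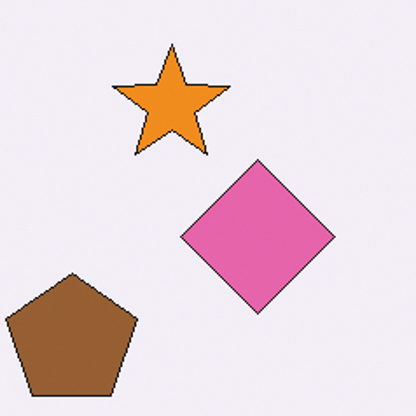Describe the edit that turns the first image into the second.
The second image is the first cropped to a noticeably smaller region and rescaled.

The visible shapes are larger and the field of view is narrower; shapes near the original edges may be partly or wholly outside the frame — a crop-and-rescale.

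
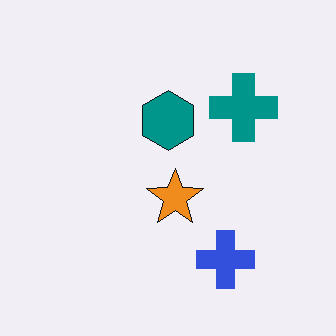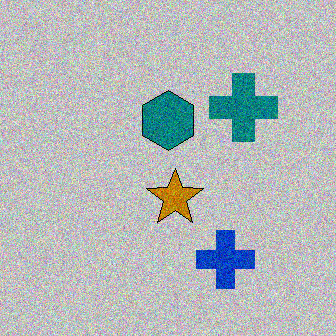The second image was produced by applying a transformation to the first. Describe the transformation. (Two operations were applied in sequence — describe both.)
It was aggressively posterized, then degraded with moderate additive noise.

Each flat color has snapped to a coarser quantized level — most visibly, the near-white background has dropped to a flat grey. Random speckle covers the whole image, including the flat background.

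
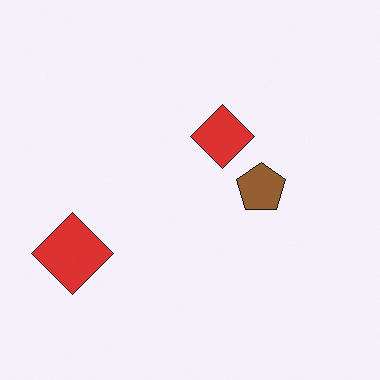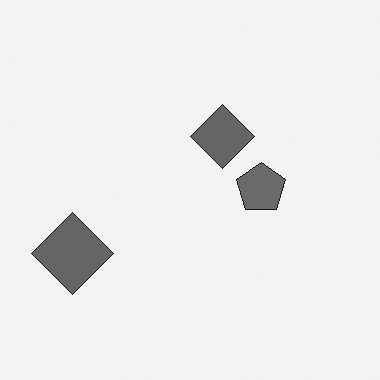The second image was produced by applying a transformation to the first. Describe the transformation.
It was converted to grayscale.

All color is removed — every shape is now a shade of grey.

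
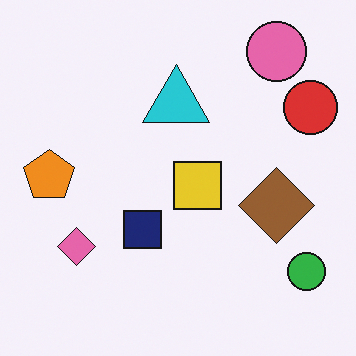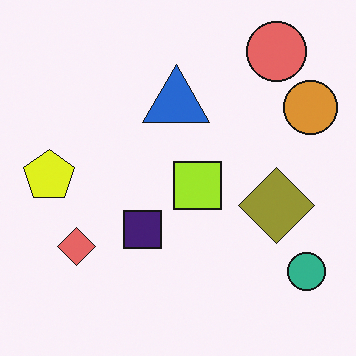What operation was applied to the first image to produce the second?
The image was hue-shifted slightly.

Every shape's color has rotated by the same amount around the hue wheel — a uniform hue shift.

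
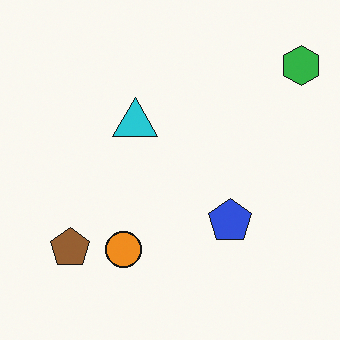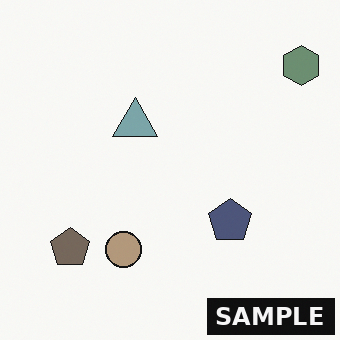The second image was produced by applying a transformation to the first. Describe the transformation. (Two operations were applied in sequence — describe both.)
The image was heavily desaturated, then watermarked with the text "SAMPLE" in the lower-right corner.

All colors are more muted and greyish — a global saturation change. A dark label reading "SAMPLE" appears in the lower-right corner.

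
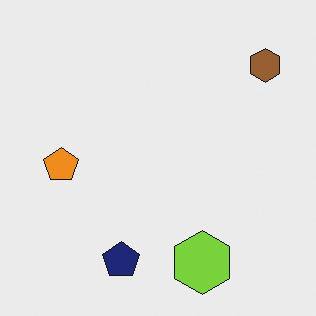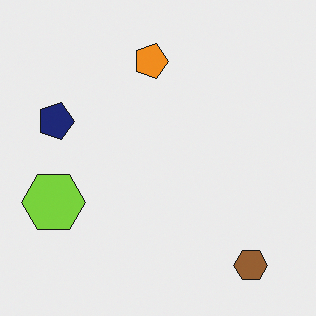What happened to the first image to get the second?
Rotated 90° clockwise.

The brown hexagon sits in the top-right of the first image and the bottom-right of the second — consistent with a whole-image 90° clockwise rotation.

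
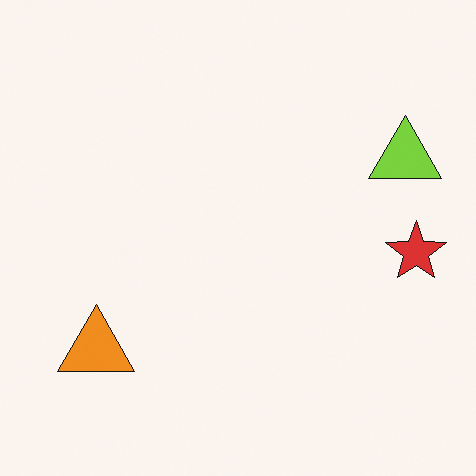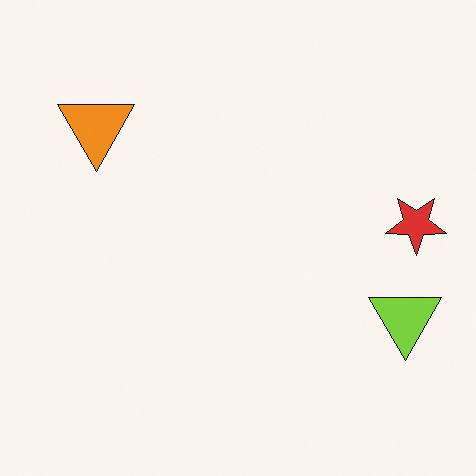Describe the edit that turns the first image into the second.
This is the original image flipped vertically (top ↔ bottom).

The orange triangle is in the bottom-left of the first image and the top-left of the second — shapes on opposite sides of the horizontal midline have swapped in a mirror flip.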